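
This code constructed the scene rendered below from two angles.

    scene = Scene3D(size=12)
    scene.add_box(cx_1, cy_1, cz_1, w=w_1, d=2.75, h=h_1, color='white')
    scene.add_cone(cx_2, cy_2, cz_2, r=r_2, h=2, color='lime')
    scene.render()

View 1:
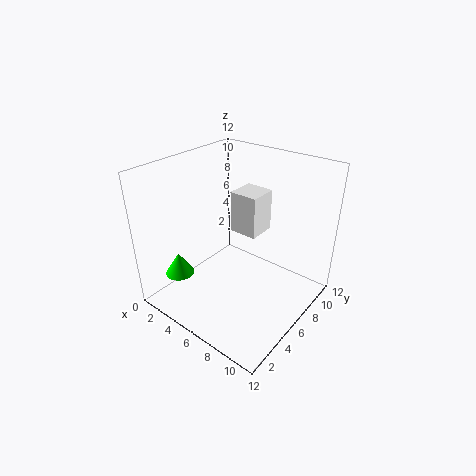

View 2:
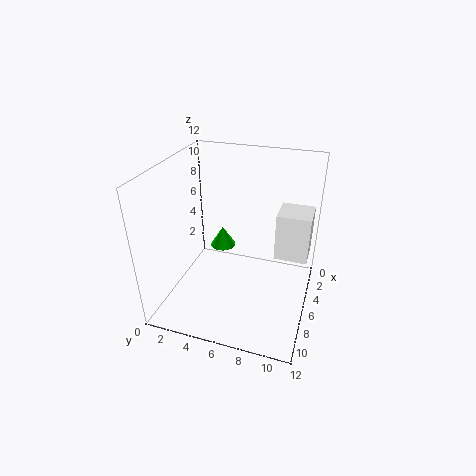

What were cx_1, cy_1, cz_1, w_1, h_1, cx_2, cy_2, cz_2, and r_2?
cx_1 = 2.75
cy_1 = 9
cz_1 = 4.25
w_1 = 2.75
h_1 = 4
cx_2 = 1.75
cy_2 = 3
cz_2 = 2.25
r_2 = 1.25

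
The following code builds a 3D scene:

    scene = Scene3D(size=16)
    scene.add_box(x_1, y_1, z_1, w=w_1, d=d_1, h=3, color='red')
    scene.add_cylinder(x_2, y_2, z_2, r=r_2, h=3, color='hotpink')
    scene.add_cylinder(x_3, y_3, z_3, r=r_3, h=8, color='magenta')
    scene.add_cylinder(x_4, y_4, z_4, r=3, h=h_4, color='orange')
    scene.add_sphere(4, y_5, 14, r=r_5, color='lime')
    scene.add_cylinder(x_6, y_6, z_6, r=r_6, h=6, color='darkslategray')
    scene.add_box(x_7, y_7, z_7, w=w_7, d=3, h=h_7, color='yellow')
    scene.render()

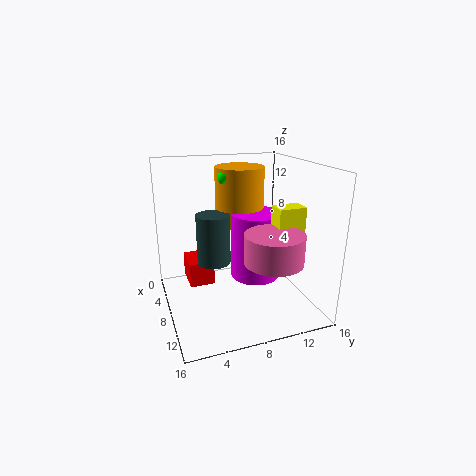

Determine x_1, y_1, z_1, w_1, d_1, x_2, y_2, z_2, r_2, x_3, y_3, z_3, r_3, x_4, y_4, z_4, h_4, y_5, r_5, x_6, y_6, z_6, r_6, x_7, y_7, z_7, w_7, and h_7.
x_1 = 1; y_1 = 3; z_1 = 1; w_1 = 4; d_1 = 3; x_2 = 13; y_2 = 10; z_2 = 7; r_2 = 3; x_3 = 6; y_3 = 11; z_3 = 2; r_3 = 3; x_4 = 3; y_4 = 10; z_4 = 8; h_4 = 7; y_5 = 8; r_5 = 1; x_6 = 5; y_6 = 6; z_6 = 4; r_6 = 2; x_7 = 10; y_7 = 11; z_7 = 7; w_7 = 2; h_7 = 5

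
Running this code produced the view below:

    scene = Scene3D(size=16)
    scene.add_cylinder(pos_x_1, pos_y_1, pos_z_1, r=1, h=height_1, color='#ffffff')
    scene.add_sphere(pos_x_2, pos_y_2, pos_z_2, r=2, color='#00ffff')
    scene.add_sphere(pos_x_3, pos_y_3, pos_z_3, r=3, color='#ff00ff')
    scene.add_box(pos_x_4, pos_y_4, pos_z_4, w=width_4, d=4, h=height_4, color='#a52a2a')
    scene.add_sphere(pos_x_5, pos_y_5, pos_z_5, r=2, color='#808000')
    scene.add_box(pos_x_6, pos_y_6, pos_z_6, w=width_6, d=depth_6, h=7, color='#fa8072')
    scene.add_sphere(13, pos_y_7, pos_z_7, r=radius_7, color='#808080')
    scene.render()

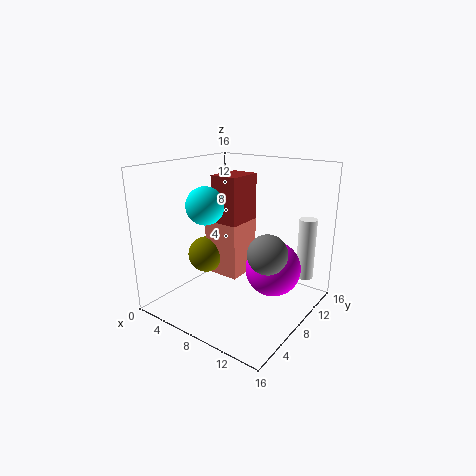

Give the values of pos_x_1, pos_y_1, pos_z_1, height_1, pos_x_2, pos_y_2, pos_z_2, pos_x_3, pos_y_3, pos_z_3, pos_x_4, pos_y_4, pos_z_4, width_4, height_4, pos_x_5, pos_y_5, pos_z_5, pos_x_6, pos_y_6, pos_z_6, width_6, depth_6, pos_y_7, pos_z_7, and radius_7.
pos_x_1 = 14, pos_y_1 = 13, pos_z_1 = 3, height_1 = 7, pos_x_2 = 6, pos_y_2 = 5, pos_z_2 = 12, pos_x_3 = 12, pos_y_3 = 9, pos_z_3 = 5, pos_x_4 = 6, pos_y_4 = 6, pos_z_4 = 10, width_4 = 3, height_4 = 5, pos_x_5 = 5, pos_y_5 = 6, pos_z_5 = 6, pos_x_6 = 5, pos_y_6 = 6, pos_z_6 = 4, width_6 = 4, depth_6 = 4, pos_y_7 = 6, pos_z_7 = 8, radius_7 = 2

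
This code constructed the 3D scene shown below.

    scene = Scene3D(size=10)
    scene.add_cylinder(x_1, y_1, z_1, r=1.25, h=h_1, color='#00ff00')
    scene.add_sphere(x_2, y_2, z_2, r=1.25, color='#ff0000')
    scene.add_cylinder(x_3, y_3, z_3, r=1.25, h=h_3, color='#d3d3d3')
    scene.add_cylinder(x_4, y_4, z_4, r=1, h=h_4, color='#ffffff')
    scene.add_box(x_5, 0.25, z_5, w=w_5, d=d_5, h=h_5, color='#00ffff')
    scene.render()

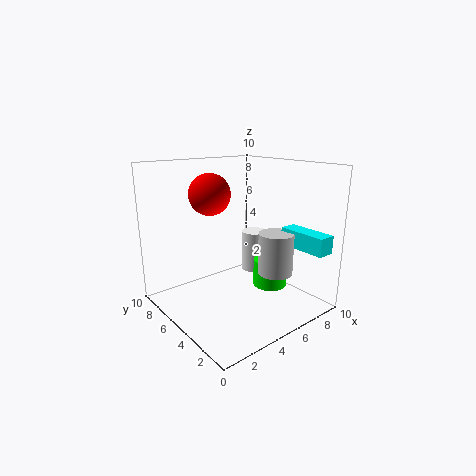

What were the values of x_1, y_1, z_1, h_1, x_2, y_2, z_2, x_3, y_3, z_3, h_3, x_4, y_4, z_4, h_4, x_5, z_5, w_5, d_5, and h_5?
x_1 = 7.5; y_1 = 4.25; z_1 = 1; h_1 = 2; x_2 = 2.25; y_2 = 4.25; z_2 = 8.5; x_3 = 7.25; y_3 = 3.5; z_3 = 2.25; h_3 = 3; x_4 = 8.5; y_4 = 7.25; z_4 = 1; h_4 = 3.25; x_5 = 8; z_5 = 4.25; w_5 = 1.25; d_5 = 3.5; h_5 = 1.25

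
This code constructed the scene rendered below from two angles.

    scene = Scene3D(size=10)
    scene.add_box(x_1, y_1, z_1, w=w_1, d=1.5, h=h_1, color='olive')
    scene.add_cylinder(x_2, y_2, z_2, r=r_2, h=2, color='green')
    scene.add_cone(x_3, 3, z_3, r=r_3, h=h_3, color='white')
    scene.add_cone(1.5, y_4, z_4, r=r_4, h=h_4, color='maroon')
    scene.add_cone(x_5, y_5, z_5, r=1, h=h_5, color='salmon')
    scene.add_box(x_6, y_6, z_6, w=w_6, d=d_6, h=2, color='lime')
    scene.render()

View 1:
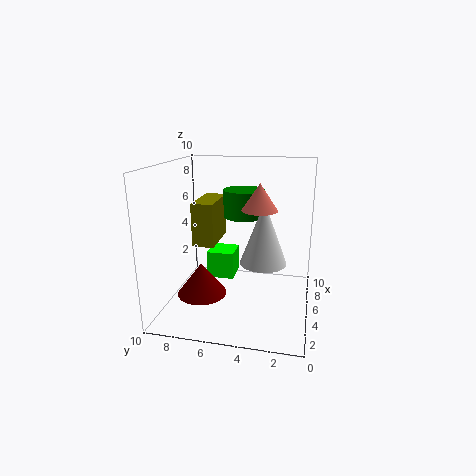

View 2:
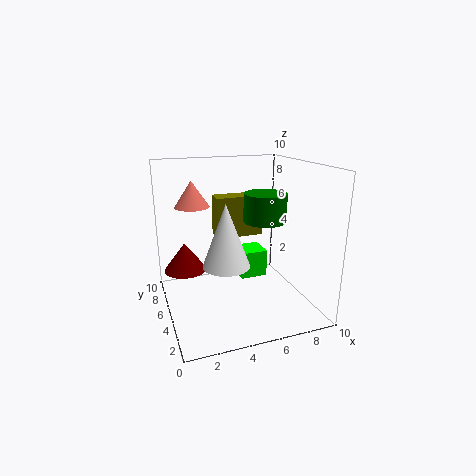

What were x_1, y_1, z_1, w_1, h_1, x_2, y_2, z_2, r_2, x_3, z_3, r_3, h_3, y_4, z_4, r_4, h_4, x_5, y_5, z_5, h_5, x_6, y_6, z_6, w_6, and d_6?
x_1 = 4, y_1 = 6.5, z_1 = 4.5, w_1 = 3.5, h_1 = 3, x_2 = 7, y_2 = 5, z_2 = 6, r_2 = 1.5, x_3 = 3.5, z_3 = 4, r_3 = 1.5, h_3 = 4, y_4 = 6.5, z_4 = 2.5, r_4 = 1.5, h_4 = 2, x_5 = 1.5, y_5 = 3, z_5 = 8, h_5 = 1.5, x_6 = 5.5, y_6 = 5.5, z_6 = 1.5, w_6 = 2, d_6 = 2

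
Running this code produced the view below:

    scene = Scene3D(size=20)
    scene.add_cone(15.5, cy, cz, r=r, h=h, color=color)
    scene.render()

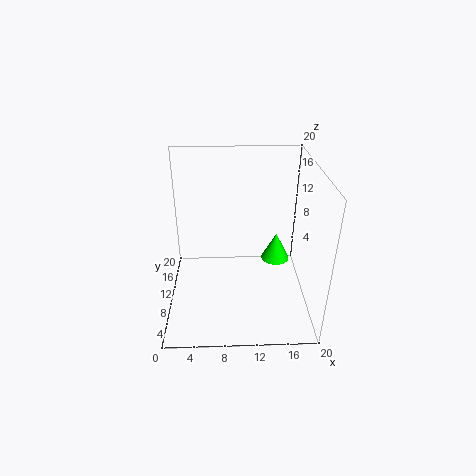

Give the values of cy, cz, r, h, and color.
cy = 11, cz = 6, r = 2, h = 4, color = 'lime'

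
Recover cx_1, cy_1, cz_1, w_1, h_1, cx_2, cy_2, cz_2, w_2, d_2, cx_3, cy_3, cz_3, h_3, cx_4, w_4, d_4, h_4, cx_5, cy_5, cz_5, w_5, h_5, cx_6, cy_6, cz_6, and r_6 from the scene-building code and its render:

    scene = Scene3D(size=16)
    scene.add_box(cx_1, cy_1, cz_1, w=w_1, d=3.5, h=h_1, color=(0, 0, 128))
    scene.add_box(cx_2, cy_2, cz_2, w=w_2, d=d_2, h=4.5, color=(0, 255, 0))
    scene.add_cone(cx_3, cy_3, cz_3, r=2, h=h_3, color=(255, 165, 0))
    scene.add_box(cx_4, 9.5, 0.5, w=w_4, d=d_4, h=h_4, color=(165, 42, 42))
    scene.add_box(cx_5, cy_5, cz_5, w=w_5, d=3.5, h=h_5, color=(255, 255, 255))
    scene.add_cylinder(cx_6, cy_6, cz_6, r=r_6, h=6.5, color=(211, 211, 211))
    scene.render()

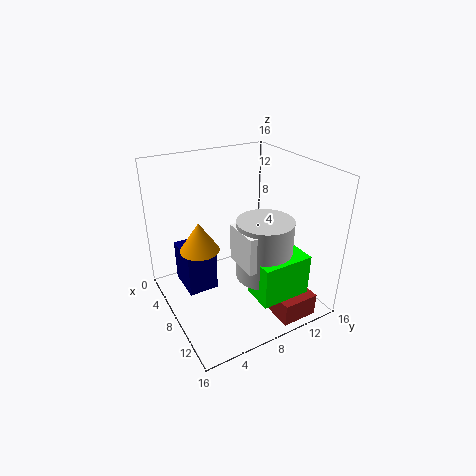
cx_1 = 2
cy_1 = 2.5
cz_1 = 1
w_1 = 4.5
h_1 = 5
cx_2 = 11
cy_2 = 7.5
cz_2 = 3
w_2 = 3.5
d_2 = 5.5
cx_3 = 9
cy_3 = 3
cz_3 = 8.5
h_3 = 3
cx_4 = 11.5
w_4 = 4
d_4 = 4
h_4 = 2.5
cx_5 = 9
cy_5 = 6.5
cz_5 = 6.5
w_5 = 4
h_5 = 4
cx_6 = 11
cy_6 = 9.5
cz_6 = 4.5
r_6 = 3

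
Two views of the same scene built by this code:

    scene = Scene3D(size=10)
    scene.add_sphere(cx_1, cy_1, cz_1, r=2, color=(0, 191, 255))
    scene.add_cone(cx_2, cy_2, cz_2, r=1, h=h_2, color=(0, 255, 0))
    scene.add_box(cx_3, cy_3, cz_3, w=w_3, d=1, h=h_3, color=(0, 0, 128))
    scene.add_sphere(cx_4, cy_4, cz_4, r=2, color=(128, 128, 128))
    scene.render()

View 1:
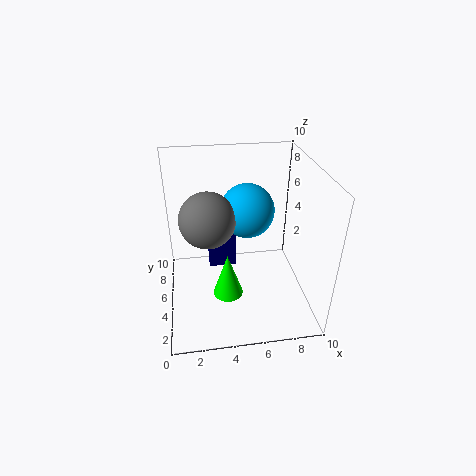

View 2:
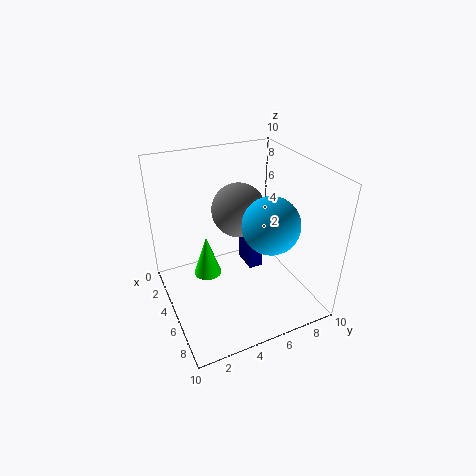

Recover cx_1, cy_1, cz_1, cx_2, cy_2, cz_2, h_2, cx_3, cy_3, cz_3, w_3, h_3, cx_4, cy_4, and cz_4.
cx_1 = 6, cy_1 = 7, cz_1 = 6, cx_2 = 4, cy_2 = 3, cz_2 = 2, h_2 = 3, cx_3 = 3, cy_3 = 6, cz_3 = 2, w_3 = 2, h_3 = 3, cx_4 = 3, cy_4 = 6, cz_4 = 6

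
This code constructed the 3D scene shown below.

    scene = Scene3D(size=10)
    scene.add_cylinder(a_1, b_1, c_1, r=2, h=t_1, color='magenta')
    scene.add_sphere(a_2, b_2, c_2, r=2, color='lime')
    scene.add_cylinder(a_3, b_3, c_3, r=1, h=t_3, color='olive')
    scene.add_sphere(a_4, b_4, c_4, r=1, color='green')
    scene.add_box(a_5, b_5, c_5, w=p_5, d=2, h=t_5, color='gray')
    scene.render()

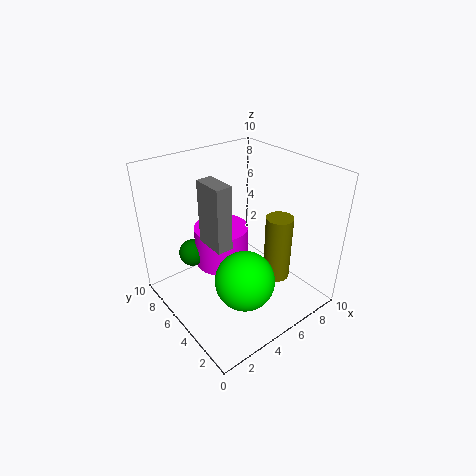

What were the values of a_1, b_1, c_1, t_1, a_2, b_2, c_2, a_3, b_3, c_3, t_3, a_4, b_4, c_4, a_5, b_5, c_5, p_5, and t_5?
a_1 = 5, b_1 = 7, c_1 = 2, t_1 = 3, a_2 = 4, b_2 = 3, c_2 = 3, a_3 = 8, b_3 = 4, c_3 = 1, t_3 = 5, a_4 = 3, b_4 = 8, c_4 = 3, a_5 = 2, b_5 = 3, c_5 = 6, p_5 = 1, t_5 = 4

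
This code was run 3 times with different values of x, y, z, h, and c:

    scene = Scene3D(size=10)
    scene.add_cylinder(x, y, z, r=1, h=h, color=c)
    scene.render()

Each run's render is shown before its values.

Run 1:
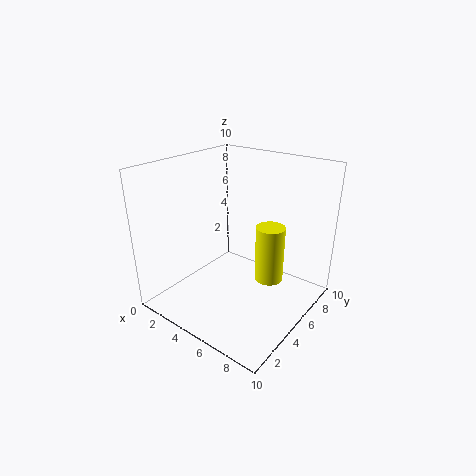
x = 7, y = 6, z = 2, h = 4, c = 'yellow'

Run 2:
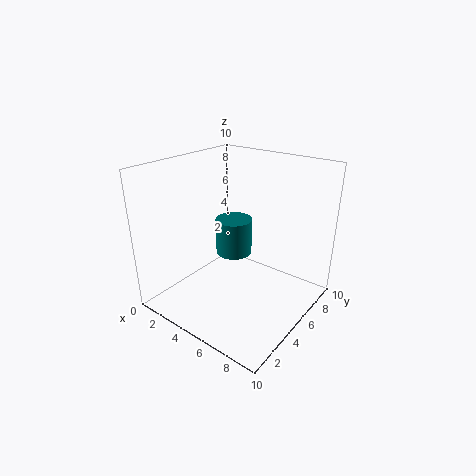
x = 7, y = 2, z = 6, h = 2, c = 'teal'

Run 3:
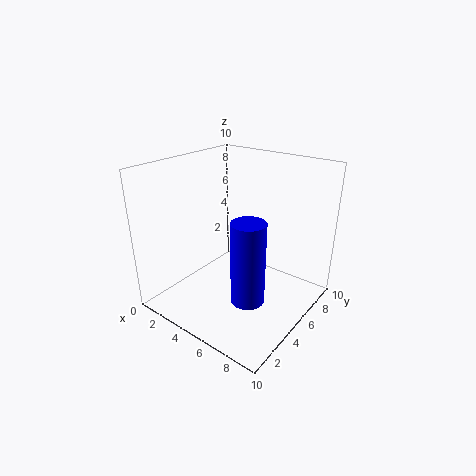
x = 8, y = 2, z = 3, h = 5, c = 'blue'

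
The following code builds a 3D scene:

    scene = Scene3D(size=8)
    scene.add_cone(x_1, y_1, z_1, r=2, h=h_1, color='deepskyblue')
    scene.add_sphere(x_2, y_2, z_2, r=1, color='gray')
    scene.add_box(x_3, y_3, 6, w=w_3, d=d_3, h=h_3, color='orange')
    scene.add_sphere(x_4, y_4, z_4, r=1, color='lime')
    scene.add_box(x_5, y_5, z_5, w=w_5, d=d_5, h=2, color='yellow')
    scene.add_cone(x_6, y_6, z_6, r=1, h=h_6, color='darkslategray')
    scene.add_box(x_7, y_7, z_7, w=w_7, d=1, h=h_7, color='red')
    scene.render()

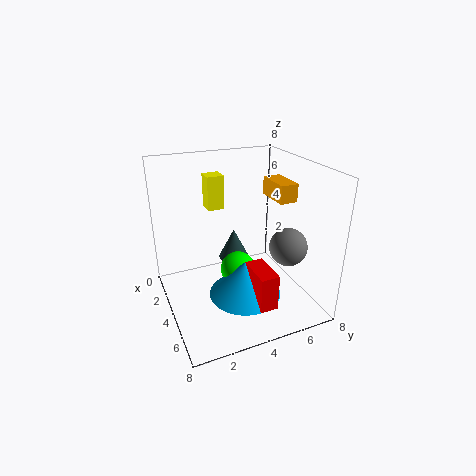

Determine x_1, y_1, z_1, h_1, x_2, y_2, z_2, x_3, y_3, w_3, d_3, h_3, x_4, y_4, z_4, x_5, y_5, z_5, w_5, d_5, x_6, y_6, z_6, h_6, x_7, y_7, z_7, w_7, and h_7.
x_1 = 5; y_1 = 4; z_1 = 1; h_1 = 2; x_2 = 6; y_2 = 6; z_2 = 4; x_3 = 3; y_3 = 6; w_3 = 2; d_3 = 1; h_3 = 1; x_4 = 4; y_4 = 4; z_4 = 2; x_5 = 1; y_5 = 3; z_5 = 5; w_5 = 1; d_5 = 1; x_6 = 1; y_6 = 5; z_6 = 1; h_6 = 2; x_7 = 5; y_7 = 4; z_7 = 1; w_7 = 2; h_7 = 2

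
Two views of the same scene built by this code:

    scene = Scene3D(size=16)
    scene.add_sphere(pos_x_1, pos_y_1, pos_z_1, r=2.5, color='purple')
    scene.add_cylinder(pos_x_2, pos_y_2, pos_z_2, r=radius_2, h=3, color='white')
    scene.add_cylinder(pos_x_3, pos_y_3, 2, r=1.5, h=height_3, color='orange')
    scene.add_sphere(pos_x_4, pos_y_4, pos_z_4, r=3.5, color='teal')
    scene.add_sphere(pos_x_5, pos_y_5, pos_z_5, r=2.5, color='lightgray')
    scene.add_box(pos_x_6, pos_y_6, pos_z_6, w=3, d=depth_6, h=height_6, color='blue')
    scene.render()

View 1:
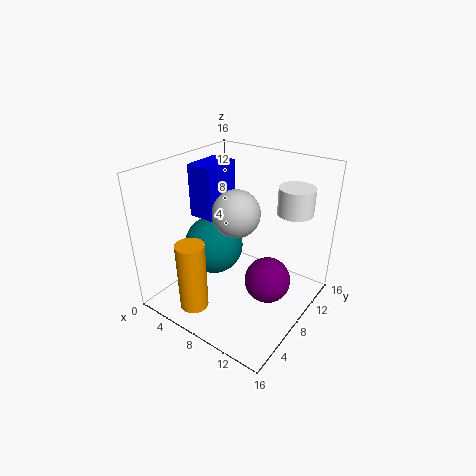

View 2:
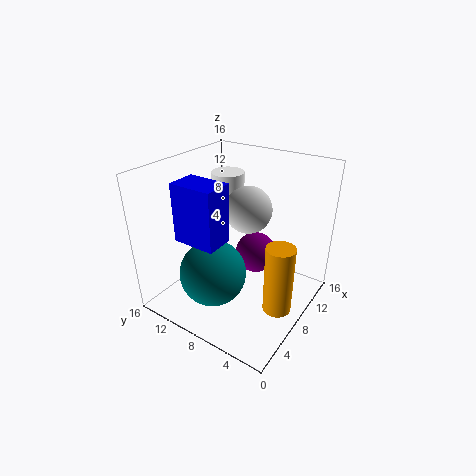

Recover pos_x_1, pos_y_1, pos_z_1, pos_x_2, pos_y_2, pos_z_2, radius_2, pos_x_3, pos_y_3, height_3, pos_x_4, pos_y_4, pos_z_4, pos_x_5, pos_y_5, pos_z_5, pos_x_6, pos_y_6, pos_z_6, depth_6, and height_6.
pos_x_1 = 12; pos_y_1 = 8; pos_z_1 = 4; pos_x_2 = 12.5; pos_y_2 = 12.5; pos_z_2 = 10.5; radius_2 = 2; pos_x_3 = 6.5; pos_y_3 = 2; height_3 = 7.5; pos_x_4 = 4; pos_y_4 = 8.5; pos_z_4 = 5.5; pos_x_5 = 8.5; pos_y_5 = 7; pos_z_5 = 11.5; pos_x_6 = 2; pos_y_6 = 7; pos_z_6 = 9.5; depth_6 = 4.5; height_6 = 6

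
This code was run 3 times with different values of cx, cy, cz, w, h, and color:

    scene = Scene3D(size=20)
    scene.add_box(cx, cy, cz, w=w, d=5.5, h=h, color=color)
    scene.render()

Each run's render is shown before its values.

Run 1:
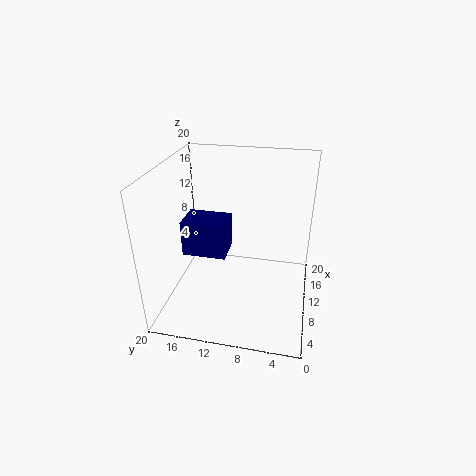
cx = 4.5, cy = 10.5, cz = 10, w = 4, h = 4.5, color = 'navy'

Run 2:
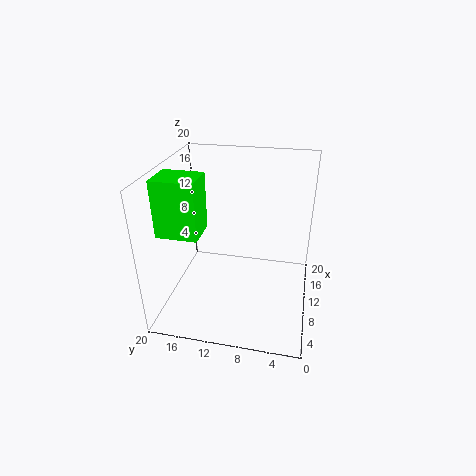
cx = 4.5, cy = 14, cz = 12, w = 4.5, h = 7.5, color = 'lime'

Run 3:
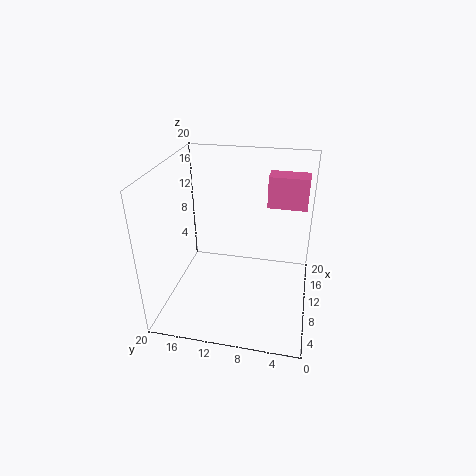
cx = 13, cy = 1, cz = 13.5, w = 3, h = 4.5, color = 'hotpink'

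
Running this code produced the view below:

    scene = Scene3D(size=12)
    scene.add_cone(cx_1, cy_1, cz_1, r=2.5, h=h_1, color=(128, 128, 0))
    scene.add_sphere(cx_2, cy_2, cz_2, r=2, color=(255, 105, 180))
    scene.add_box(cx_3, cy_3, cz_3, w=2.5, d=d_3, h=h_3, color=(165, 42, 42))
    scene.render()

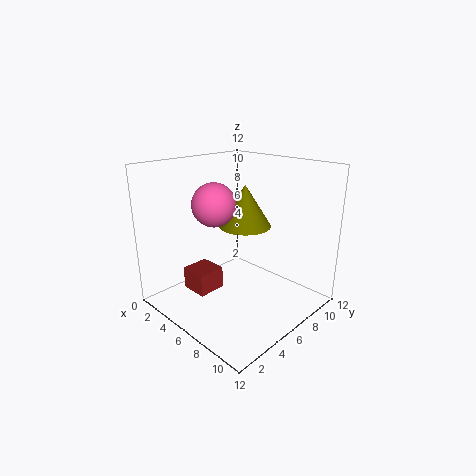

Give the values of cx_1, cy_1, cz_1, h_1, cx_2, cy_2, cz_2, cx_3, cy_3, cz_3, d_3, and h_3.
cx_1 = 3.5; cy_1 = 9.5; cz_1 = 5.5; h_1 = 4; cx_2 = 2.5; cy_2 = 6.5; cz_2 = 8; cx_3 = 1.5; cy_3 = 3.5; cz_3 = 0.5; d_3 = 2.5; h_3 = 2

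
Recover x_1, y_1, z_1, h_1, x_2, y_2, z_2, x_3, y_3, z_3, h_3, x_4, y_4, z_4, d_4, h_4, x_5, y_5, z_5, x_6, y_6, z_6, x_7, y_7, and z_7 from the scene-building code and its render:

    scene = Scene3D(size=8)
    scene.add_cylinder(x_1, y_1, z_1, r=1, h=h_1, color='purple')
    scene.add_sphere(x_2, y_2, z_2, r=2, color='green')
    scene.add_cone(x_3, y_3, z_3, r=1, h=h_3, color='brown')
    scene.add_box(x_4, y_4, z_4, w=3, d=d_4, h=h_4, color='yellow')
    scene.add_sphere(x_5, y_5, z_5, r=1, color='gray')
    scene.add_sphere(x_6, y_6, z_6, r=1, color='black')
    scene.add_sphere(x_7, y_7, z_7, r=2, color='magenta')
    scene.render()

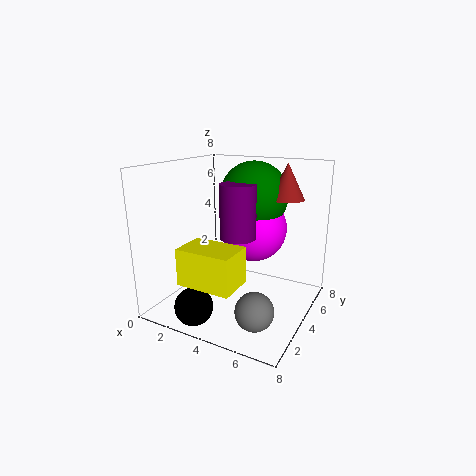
x_1 = 4
y_1 = 4
z_1 = 4
h_1 = 3
x_2 = 4
y_2 = 6
z_2 = 6
x_3 = 6
y_3 = 6
z_3 = 6
h_3 = 2
x_4 = 2
y_4 = 1
z_4 = 2
d_4 = 2
h_4 = 2
x_5 = 6
y_5 = 2
z_5 = 1
x_6 = 3
y_6 = 1
z_6 = 1
x_7 = 4
y_7 = 6
z_7 = 4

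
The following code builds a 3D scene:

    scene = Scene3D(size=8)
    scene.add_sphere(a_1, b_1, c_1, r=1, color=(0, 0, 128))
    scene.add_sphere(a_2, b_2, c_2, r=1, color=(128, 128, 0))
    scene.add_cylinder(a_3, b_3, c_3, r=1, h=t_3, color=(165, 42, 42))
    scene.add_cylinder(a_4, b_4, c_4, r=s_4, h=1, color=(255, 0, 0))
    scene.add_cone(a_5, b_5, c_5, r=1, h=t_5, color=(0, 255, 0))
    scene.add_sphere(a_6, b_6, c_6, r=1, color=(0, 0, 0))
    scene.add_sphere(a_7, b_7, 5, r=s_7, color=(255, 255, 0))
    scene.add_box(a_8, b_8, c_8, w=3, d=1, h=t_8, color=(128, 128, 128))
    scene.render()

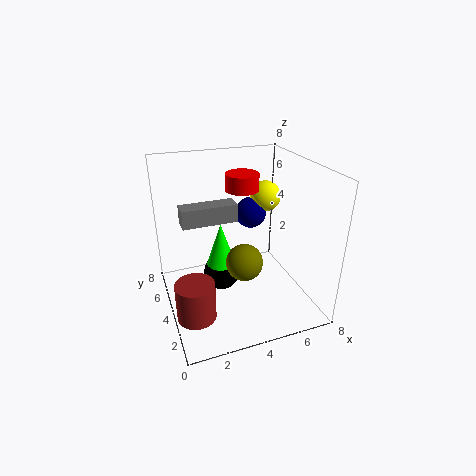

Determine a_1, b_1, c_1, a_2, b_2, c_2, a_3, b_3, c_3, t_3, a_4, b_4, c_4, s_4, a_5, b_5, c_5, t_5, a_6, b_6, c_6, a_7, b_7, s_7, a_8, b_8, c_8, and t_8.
a_1 = 6; b_1 = 7; c_1 = 4; a_2 = 4; b_2 = 3; c_2 = 3; a_3 = 1; b_3 = 2; c_3 = 1; t_3 = 2; a_4 = 5; b_4 = 6; c_4 = 6; s_4 = 1; a_5 = 3; b_5 = 4; c_5 = 2; t_5 = 3; a_6 = 3; b_6 = 4; c_6 = 2; a_7 = 7; b_7 = 7; s_7 = 1; a_8 = 1; b_8 = 4; c_8 = 5; t_8 = 1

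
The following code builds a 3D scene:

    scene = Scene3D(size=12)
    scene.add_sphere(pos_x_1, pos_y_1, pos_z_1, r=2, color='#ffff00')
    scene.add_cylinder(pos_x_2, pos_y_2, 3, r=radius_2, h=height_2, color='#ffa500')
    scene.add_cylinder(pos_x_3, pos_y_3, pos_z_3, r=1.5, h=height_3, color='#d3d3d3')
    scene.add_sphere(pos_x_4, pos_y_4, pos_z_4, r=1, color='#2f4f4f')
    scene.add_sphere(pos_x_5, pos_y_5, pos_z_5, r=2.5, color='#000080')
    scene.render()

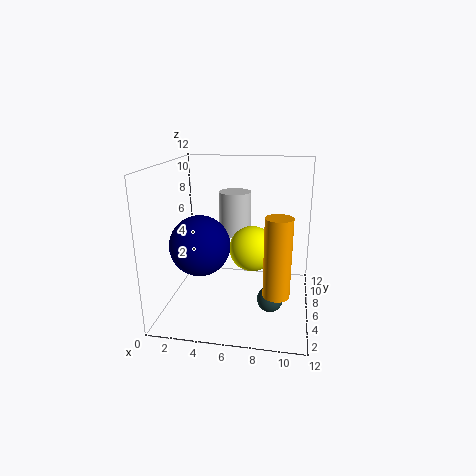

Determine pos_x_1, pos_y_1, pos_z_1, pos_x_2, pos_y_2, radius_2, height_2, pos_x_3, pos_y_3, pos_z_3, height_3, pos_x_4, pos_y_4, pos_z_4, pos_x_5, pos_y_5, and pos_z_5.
pos_x_1 = 7, pos_y_1 = 7.5, pos_z_1 = 4.5, pos_x_2 = 9.5, pos_y_2 = 2.5, radius_2 = 1, height_2 = 6, pos_x_3 = 5, pos_y_3 = 10, pos_z_3 = 5, height_3 = 4, pos_x_4 = 9, pos_y_4 = 3.5, pos_z_4 = 2, pos_x_5 = 3, pos_y_5 = 5, pos_z_5 = 5.5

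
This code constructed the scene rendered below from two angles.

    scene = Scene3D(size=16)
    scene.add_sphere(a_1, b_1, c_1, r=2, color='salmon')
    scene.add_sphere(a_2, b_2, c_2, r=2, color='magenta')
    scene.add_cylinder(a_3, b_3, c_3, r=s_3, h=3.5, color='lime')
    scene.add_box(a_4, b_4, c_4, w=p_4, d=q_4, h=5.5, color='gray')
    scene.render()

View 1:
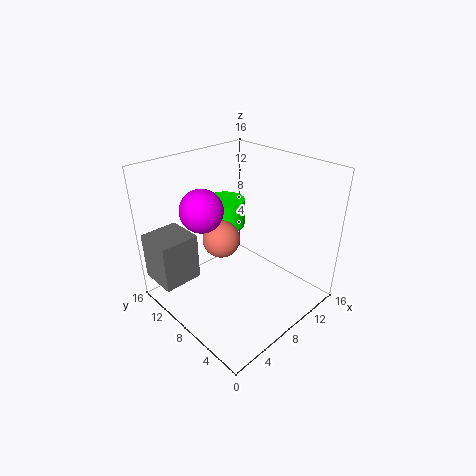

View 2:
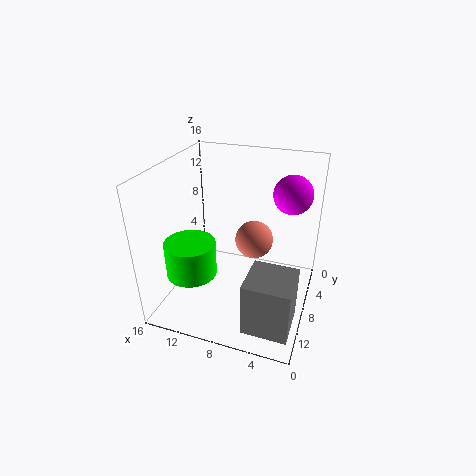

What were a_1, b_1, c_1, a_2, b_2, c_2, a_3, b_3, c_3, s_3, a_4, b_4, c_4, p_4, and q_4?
a_1 = 6, b_1 = 8.5, c_1 = 8.5, a_2 = 2.5, b_2 = 7, c_2 = 13.5, a_3 = 11, b_3 = 13.5, c_3 = 6.5, s_3 = 2.5, a_4 = 0.5, b_4 = 11.5, c_4 = 2.5, p_4 = 4.5, q_4 = 4.5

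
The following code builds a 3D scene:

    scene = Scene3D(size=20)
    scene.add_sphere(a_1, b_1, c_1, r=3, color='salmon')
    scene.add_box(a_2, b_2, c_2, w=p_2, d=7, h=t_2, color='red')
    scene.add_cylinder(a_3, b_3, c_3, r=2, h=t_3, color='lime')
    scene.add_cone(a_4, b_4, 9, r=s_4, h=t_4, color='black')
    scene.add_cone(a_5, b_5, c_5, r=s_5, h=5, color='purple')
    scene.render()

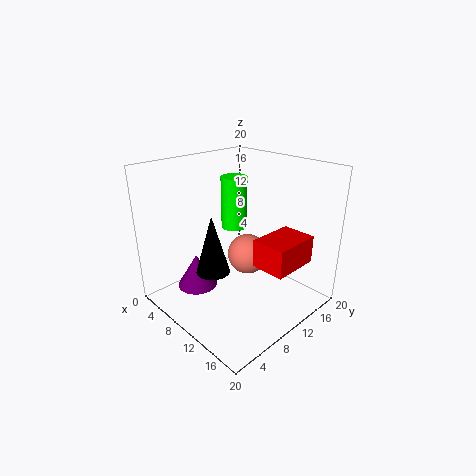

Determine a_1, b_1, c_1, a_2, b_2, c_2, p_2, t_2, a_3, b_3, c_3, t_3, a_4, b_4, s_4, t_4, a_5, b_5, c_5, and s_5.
a_1 = 9; b_1 = 13; c_1 = 6; a_2 = 12; b_2 = 11; c_2 = 6; p_2 = 5; t_2 = 4; a_3 = 5; b_3 = 14; c_3 = 9; t_3 = 8; a_4 = 13; b_4 = 3; s_4 = 2; t_4 = 7; a_5 = 4; b_5 = 7; c_5 = 1; s_5 = 3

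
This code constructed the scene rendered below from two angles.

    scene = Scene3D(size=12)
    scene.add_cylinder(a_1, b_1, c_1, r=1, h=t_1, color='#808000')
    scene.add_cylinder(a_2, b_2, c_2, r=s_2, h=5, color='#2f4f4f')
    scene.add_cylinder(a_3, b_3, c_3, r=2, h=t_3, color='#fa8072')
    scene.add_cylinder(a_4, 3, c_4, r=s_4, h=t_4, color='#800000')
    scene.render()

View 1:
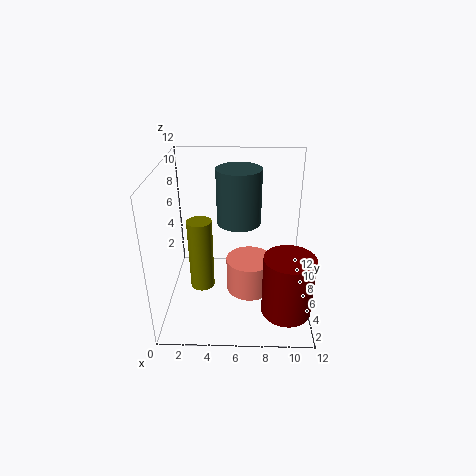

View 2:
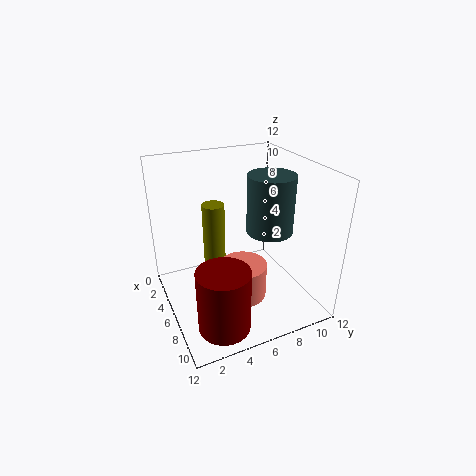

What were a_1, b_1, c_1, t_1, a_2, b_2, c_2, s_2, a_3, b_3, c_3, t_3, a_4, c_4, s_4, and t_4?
a_1 = 3
b_1 = 5
c_1 = 2
t_1 = 6
a_2 = 6
b_2 = 9
c_2 = 6
s_2 = 2
a_3 = 7
b_3 = 6
c_3 = 1
t_3 = 3
a_4 = 10
c_4 = 1
s_4 = 2
t_4 = 5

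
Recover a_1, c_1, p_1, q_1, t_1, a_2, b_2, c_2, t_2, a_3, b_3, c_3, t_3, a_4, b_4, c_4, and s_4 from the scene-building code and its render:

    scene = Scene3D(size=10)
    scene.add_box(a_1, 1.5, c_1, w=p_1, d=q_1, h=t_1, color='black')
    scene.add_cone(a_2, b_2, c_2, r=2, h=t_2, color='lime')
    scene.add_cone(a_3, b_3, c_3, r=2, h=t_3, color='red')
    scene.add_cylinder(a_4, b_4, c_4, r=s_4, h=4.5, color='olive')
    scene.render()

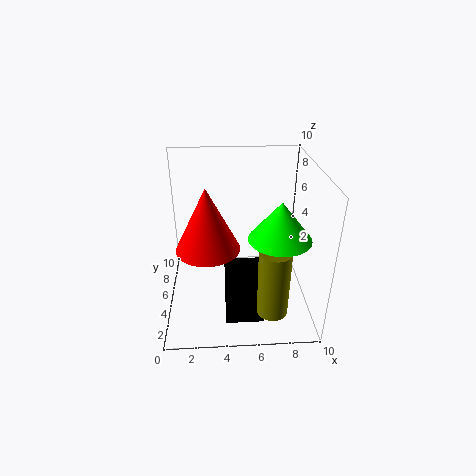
a_1 = 4; c_1 = 0.5; p_1 = 2.5; q_1 = 2.5; t_1 = 3.5; a_2 = 7.5; b_2 = 3; c_2 = 6; t_2 = 2.5; a_3 = 3; b_3 = 3; c_3 = 5.5; t_3 = 4; a_4 = 7; b_4 = 1.5; c_4 = 1.5; s_4 = 1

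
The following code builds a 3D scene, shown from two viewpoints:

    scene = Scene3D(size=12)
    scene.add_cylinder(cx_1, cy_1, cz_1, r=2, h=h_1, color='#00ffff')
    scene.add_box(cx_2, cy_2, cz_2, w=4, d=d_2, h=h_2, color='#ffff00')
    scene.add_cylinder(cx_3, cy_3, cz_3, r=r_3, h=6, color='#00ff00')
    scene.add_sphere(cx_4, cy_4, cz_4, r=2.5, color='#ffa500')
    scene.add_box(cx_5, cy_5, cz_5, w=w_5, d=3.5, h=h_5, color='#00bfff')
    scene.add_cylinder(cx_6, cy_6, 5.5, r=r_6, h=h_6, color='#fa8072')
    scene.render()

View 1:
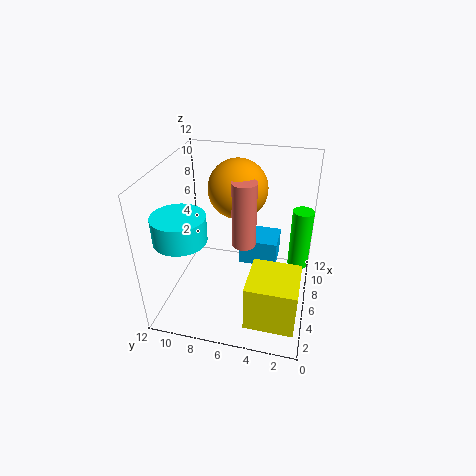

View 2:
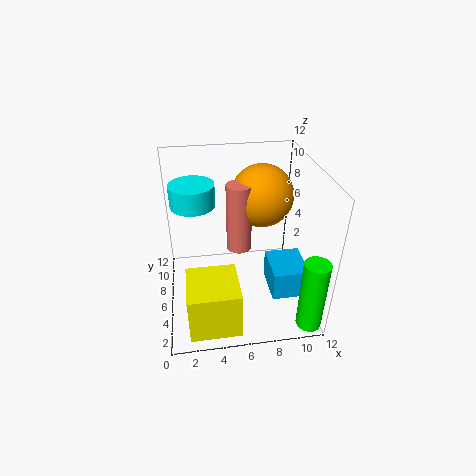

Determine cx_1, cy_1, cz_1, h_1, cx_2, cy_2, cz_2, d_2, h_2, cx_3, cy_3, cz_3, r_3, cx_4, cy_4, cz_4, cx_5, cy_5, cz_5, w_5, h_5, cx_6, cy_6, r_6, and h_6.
cx_1 = 2.5, cy_1 = 9.5, cz_1 = 7.5, h_1 = 2, cx_2 = 1.5, cy_2 = 0.5, cz_2 = 0.5, d_2 = 4, h_2 = 4, cx_3 = 11, cy_3 = 1, cz_3 = 0.5, r_3 = 1, cx_4 = 8, cy_4 = 6.5, cz_4 = 9.5, cx_5 = 8.5, cy_5 = 3, cz_5 = 1.5, w_5 = 3, h_5 = 2.5, cx_6 = 6, cy_6 = 5.5, r_6 = 1, h_6 = 5.5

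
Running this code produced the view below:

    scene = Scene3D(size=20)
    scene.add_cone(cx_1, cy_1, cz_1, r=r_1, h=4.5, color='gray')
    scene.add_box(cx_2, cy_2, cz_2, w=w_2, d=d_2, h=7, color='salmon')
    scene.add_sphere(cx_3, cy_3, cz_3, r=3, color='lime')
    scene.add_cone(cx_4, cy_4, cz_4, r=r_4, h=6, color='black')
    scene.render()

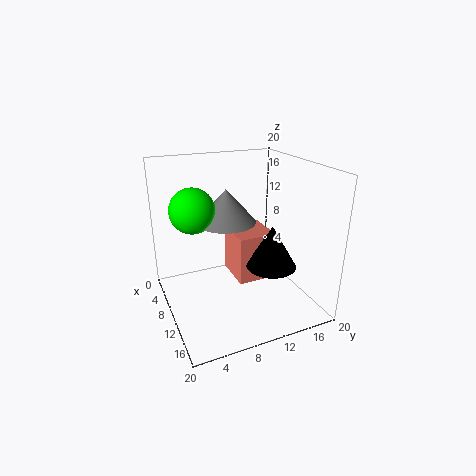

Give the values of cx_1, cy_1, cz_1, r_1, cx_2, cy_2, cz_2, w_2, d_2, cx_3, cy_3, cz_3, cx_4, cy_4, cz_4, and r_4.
cx_1 = 9.5, cy_1 = 8.5, cz_1 = 12.5, r_1 = 4, cx_2 = 5, cy_2 = 10, cz_2 = 3, w_2 = 6, d_2 = 5.5, cx_3 = 9, cy_3 = 4, cz_3 = 14.5, cx_4 = 12.5, cy_4 = 14, cz_4 = 6, r_4 = 3.5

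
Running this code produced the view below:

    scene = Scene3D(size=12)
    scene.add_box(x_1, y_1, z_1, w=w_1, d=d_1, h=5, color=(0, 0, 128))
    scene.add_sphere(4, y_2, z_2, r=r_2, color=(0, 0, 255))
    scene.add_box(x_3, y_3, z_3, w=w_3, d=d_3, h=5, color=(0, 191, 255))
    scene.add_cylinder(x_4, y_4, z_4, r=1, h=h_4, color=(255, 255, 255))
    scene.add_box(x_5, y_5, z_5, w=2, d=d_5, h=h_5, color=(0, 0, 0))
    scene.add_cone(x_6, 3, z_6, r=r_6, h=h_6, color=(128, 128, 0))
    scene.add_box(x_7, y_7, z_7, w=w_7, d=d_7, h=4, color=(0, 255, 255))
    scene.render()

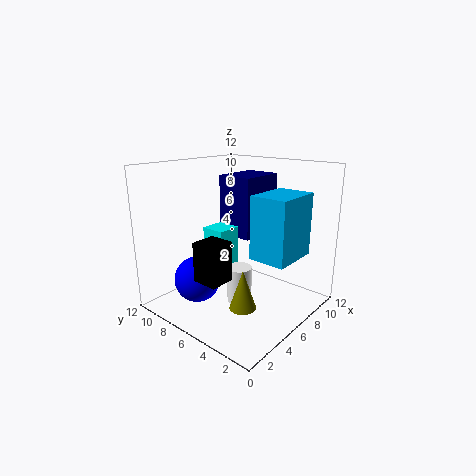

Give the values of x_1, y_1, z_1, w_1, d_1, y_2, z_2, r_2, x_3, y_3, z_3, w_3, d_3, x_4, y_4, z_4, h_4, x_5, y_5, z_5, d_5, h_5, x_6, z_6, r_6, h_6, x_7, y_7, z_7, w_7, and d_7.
x_1 = 6, y_1 = 5, z_1 = 6, w_1 = 4, d_1 = 3, y_2 = 9, z_2 = 2, r_2 = 2, x_3 = 5, y_3 = 1, z_3 = 5, w_3 = 4, d_3 = 3, x_4 = 5, y_4 = 5, z_4 = 1, h_4 = 3, x_5 = 1, y_5 = 4, z_5 = 4, d_5 = 2, h_5 = 3, x_6 = 3, z_6 = 2, r_6 = 1, h_6 = 3, x_7 = 4, y_7 = 6, z_7 = 3, w_7 = 2, d_7 = 2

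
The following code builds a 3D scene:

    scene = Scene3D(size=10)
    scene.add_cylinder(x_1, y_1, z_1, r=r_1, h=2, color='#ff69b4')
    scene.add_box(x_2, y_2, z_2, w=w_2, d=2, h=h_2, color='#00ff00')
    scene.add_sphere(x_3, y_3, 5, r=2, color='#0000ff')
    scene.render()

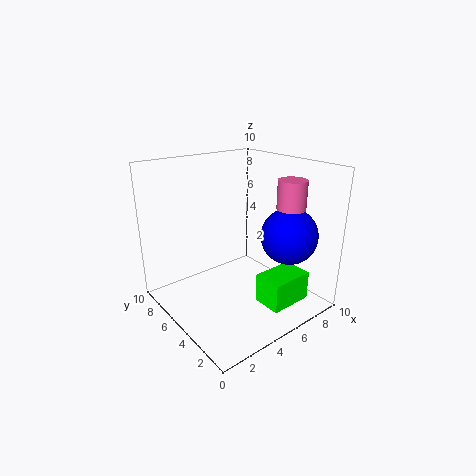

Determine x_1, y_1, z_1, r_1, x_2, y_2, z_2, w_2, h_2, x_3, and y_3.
x_1 = 8, y_1 = 3, z_1 = 7, r_1 = 1, x_2 = 5, y_2 = 1, z_2 = 1, w_2 = 3, h_2 = 2, x_3 = 8, y_3 = 3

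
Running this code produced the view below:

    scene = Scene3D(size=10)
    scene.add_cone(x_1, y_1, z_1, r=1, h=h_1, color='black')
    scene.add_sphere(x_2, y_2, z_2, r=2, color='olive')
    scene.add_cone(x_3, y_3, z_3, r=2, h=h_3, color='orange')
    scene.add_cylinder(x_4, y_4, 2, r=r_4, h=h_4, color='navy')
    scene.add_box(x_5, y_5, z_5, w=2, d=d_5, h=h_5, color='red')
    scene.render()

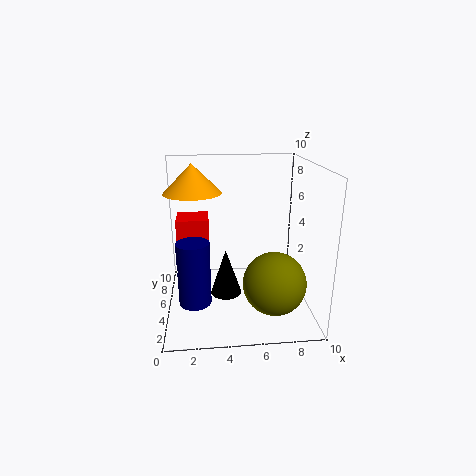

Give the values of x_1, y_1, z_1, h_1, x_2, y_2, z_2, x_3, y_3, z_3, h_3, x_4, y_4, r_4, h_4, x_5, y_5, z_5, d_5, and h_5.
x_1 = 4
y_1 = 3
z_1 = 2
h_1 = 3
x_2 = 7
y_2 = 2
z_2 = 3
x_3 = 2
y_3 = 6
z_3 = 8
h_3 = 2
x_4 = 2
y_4 = 2
r_4 = 1
h_4 = 4
x_5 = 1
y_5 = 3
z_5 = 3
d_5 = 2
h_5 = 4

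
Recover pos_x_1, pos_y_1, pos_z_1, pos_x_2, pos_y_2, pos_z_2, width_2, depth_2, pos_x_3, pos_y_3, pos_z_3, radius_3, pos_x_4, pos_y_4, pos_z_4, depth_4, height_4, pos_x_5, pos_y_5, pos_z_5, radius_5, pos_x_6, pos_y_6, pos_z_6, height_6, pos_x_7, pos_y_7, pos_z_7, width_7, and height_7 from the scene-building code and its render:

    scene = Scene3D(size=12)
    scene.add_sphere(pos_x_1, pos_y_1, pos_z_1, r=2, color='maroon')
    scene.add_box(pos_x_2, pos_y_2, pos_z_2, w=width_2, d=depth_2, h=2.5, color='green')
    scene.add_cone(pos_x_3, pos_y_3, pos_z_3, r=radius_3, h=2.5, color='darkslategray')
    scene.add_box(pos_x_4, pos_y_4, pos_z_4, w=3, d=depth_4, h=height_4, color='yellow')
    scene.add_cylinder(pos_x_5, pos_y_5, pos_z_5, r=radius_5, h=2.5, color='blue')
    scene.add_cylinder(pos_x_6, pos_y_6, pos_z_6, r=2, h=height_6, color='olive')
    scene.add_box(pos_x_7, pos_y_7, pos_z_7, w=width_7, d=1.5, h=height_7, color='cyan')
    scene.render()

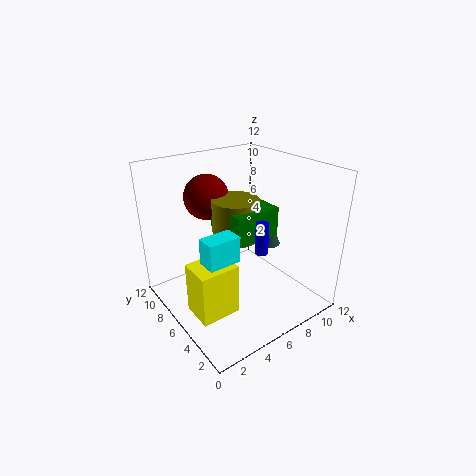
pos_x_1 = 5.5
pos_y_1 = 10
pos_z_1 = 8.5
pos_x_2 = 5
pos_y_2 = 4.5
pos_z_2 = 6
width_2 = 4
depth_2 = 4
pos_x_3 = 10
pos_y_3 = 6.5
pos_z_3 = 4
radius_3 = 1
pos_x_4 = 0.5
pos_y_4 = 2.5
pos_z_4 = 2
depth_4 = 2.5
height_4 = 4
pos_x_5 = 6
pos_y_5 = 3
pos_z_5 = 6
radius_5 = 0.5
pos_x_6 = 6.5
pos_y_6 = 7
pos_z_6 = 5.5
height_6 = 3.5
pos_x_7 = 1.5
pos_y_7 = 3
pos_z_7 = 6
width_7 = 2.5
height_7 = 2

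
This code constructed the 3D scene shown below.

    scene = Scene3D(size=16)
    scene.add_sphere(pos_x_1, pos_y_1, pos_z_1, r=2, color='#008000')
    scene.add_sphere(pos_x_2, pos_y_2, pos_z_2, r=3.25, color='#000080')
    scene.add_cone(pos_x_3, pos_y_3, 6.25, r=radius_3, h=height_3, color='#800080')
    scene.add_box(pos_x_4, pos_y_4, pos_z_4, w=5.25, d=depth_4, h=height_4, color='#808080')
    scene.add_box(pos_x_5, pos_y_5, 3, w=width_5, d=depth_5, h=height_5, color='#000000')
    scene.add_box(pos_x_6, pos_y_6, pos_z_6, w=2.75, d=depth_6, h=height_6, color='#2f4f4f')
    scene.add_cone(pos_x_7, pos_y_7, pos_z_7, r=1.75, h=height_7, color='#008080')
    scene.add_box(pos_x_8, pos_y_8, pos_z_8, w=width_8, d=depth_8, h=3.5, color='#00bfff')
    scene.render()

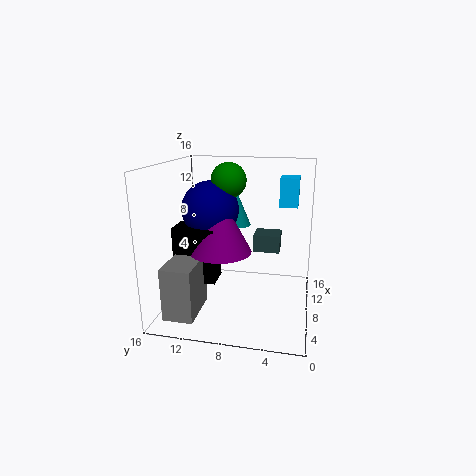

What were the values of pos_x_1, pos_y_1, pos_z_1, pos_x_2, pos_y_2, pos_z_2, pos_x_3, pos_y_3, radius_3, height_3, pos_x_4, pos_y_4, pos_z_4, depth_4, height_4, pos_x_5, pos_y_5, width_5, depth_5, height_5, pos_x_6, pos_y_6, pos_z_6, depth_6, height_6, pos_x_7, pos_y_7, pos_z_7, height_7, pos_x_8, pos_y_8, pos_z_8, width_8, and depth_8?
pos_x_1 = 10, pos_y_1 = 9.5, pos_z_1 = 14, pos_x_2 = 9.25, pos_y_2 = 11.5, pos_z_2 = 10.75, pos_x_3 = 8, pos_y_3 = 10, radius_3 = 3.5, height_3 = 6.5, pos_x_4 = 1.75, pos_y_4 = 11.5, pos_z_4 = 0.5, depth_4 = 3.25, height_4 = 5.75, pos_x_5 = 6, pos_y_5 = 10.25, width_5 = 3, depth_5 = 4.75, height_5 = 6.25, pos_x_6 = 9.25, pos_y_6 = 3.5, pos_z_6 = 6, depth_6 = 3, height_6 = 2, pos_x_7 = 13, pos_y_7 = 9.25, pos_z_7 = 8, height_7 = 4.25, pos_x_8 = 12.75, pos_y_8 = 1.75, pos_z_8 = 10.5, width_8 = 2.75, depth_8 = 2.25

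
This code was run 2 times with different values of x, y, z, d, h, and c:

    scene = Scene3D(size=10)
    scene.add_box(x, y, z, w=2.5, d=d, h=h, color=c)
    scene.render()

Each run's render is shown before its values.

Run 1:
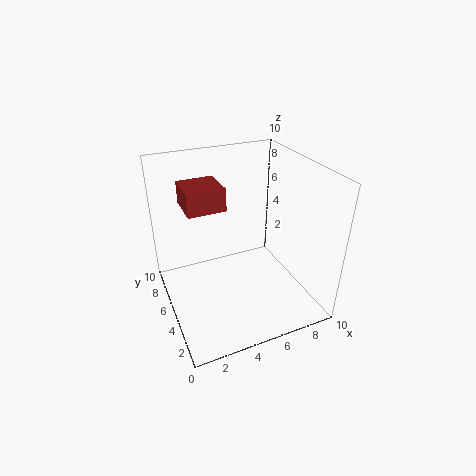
x = 1.5; y = 4.5; z = 7.5; d = 2.5; h = 1.5; c = 'brown'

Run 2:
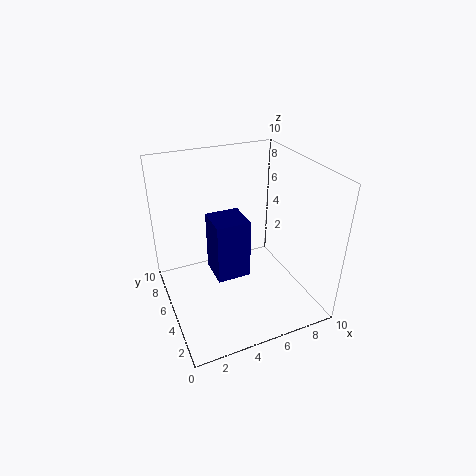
x = 3.5; y = 5; z = 1.5; d = 2.5; h = 4.5; c = 'navy'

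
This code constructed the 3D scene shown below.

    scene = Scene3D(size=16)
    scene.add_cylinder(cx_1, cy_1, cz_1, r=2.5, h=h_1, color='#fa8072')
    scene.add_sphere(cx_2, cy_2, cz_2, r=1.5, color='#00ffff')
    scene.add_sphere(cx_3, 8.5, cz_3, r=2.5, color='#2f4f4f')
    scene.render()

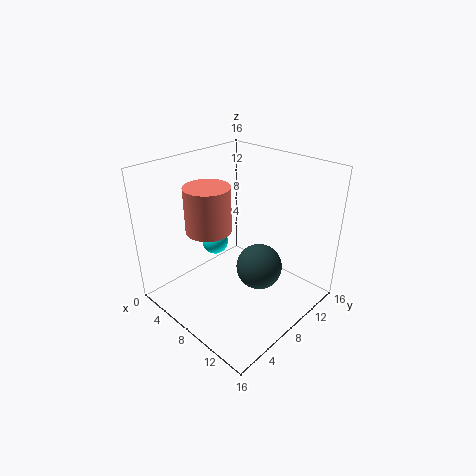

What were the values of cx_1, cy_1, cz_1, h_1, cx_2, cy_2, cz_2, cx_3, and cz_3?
cx_1 = 5.75, cy_1 = 5.75, cz_1 = 9, h_1 = 5, cx_2 = 4.75, cy_2 = 7.5, cz_2 = 6.5, cx_3 = 10.75, cz_3 = 5.25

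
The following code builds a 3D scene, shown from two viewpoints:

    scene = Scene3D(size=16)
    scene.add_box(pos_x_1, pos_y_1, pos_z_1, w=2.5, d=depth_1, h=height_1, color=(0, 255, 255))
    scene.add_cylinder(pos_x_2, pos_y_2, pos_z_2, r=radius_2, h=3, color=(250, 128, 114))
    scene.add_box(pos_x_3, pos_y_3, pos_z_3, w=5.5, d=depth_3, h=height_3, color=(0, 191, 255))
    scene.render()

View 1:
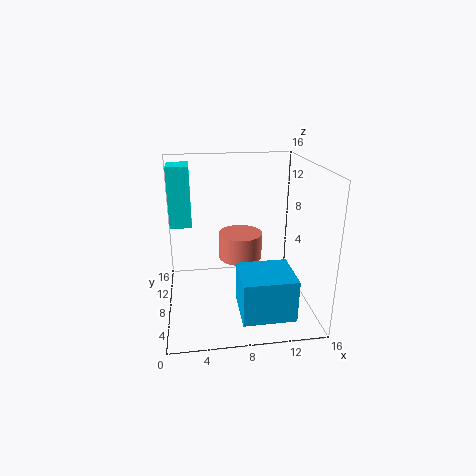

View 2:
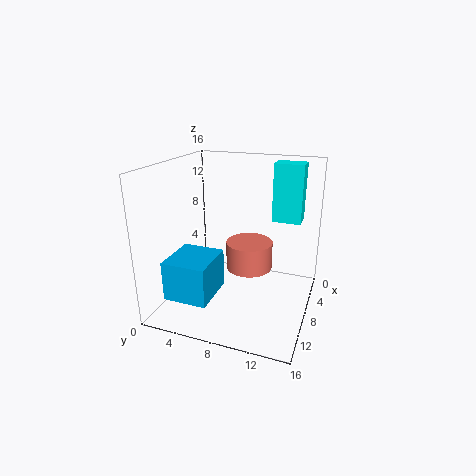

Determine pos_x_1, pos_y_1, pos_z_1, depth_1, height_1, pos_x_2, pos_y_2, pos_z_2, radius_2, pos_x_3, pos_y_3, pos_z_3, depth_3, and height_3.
pos_x_1 = 0.5; pos_y_1 = 10.5; pos_z_1 = 8.5; depth_1 = 3.5; height_1 = 7; pos_x_2 = 8.5; pos_y_2 = 9.5; pos_z_2 = 5; radius_2 = 2.5; pos_x_3 = 7.5; pos_y_3 = 1; pos_z_3 = 1.5; depth_3 = 5; height_3 = 4.5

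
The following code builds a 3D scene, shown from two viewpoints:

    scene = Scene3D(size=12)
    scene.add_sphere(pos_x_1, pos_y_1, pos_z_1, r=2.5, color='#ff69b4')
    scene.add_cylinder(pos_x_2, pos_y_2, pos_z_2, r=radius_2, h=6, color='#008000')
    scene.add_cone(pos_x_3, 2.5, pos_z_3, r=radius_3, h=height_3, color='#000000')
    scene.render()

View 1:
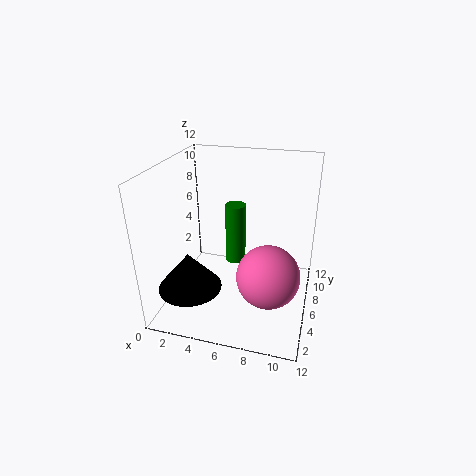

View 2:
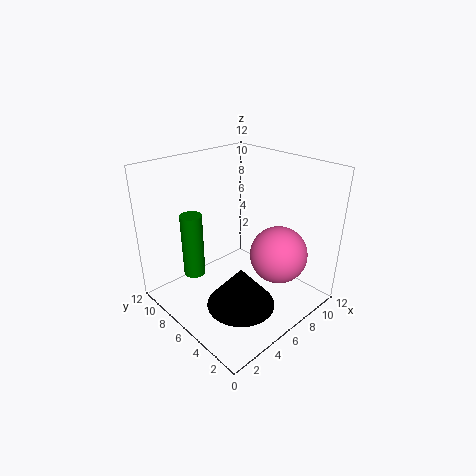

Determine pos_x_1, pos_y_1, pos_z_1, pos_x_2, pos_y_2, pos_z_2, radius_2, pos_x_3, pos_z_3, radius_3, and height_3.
pos_x_1 = 9; pos_y_1 = 4; pos_z_1 = 4; pos_x_2 = 4.5; pos_y_2 = 10.5; pos_z_2 = 1; radius_2 = 1; pos_x_3 = 3; pos_z_3 = 3; radius_3 = 2.5; height_3 = 3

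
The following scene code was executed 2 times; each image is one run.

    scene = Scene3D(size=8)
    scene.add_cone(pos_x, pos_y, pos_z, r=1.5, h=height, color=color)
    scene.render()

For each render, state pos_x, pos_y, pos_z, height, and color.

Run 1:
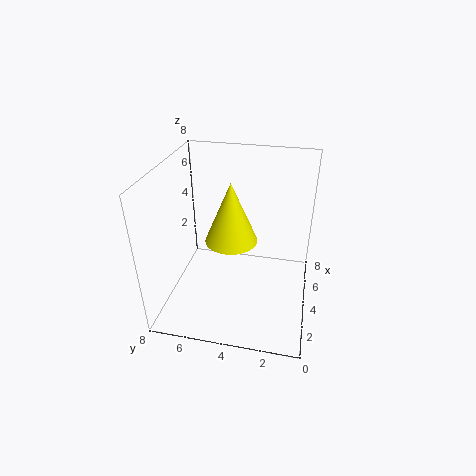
pos_x = 4.5, pos_y = 4.5, pos_z = 3.5, height = 3.5, color = 'yellow'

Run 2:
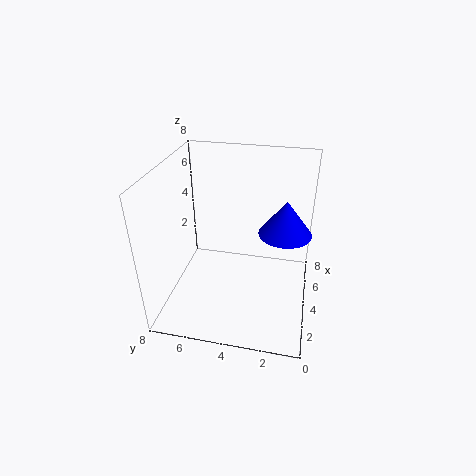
pos_x = 5, pos_y = 1.5, pos_z = 4, height = 2, color = 'blue'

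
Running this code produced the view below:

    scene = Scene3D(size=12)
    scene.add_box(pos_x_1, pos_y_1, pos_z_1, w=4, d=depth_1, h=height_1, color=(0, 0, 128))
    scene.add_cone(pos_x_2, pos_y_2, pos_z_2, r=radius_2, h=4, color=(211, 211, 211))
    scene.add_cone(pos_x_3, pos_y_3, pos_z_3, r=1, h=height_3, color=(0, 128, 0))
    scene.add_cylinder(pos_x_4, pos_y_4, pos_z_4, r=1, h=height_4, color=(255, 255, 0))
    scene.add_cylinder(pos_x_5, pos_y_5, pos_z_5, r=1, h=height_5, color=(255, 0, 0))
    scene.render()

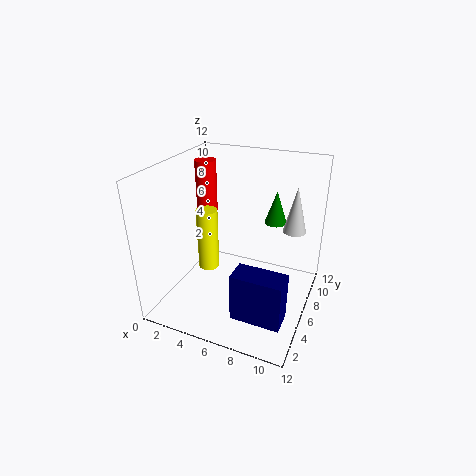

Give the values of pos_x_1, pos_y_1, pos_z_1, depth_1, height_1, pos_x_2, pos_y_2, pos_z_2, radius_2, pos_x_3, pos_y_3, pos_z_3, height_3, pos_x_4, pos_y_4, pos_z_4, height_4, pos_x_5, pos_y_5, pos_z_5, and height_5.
pos_x_1 = 7
pos_y_1 = 2
pos_z_1 = 1
depth_1 = 2
height_1 = 4
pos_x_2 = 10
pos_y_2 = 9
pos_z_2 = 6
radius_2 = 1
pos_x_3 = 8
pos_y_3 = 10
pos_z_3 = 6
height_3 = 3
pos_x_4 = 2
pos_y_4 = 8
pos_z_4 = 1
height_4 = 6
pos_x_5 = 1
pos_y_5 = 10
pos_z_5 = 6
height_5 = 5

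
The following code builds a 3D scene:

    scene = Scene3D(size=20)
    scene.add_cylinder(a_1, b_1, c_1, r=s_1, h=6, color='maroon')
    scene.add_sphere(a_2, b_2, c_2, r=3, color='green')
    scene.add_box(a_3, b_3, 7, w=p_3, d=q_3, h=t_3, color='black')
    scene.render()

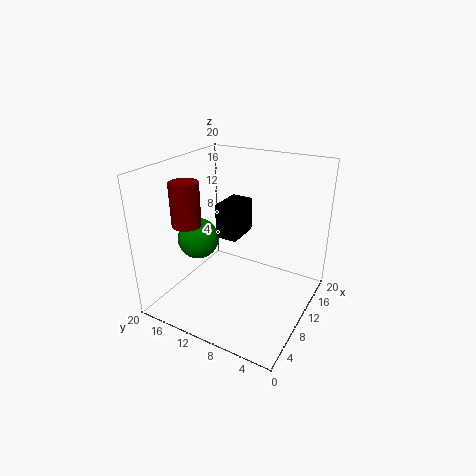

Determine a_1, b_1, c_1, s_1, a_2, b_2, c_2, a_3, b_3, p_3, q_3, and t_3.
a_1 = 6.5; b_1 = 16; c_1 = 12; s_1 = 2; a_2 = 9.5; b_2 = 16.5; c_2 = 8.5; a_3 = 13.5; b_3 = 12.5; p_3 = 5.5; q_3 = 3.5; t_3 = 5.5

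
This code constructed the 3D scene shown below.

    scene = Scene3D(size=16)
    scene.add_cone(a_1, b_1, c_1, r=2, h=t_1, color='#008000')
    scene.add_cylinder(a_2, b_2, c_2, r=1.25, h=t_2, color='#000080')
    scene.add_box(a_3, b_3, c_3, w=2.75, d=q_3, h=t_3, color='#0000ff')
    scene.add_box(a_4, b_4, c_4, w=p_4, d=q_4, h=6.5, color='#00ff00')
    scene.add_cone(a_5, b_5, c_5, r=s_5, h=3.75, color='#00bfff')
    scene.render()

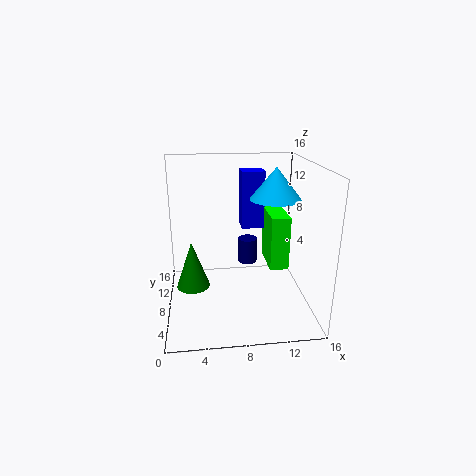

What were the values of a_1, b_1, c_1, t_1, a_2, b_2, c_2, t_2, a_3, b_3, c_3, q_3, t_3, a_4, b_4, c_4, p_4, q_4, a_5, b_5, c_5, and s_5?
a_1 = 2.75, b_1 = 10.25, c_1 = 1, t_1 = 5.75, a_2 = 10, b_2 = 13.75, c_2 = 2.25, t_2 = 3.25, a_3 = 9, b_3 = 12, c_3 = 7.5, q_3 = 2.5, t_3 = 7, a_4 = 12, b_4 = 8.75, c_4 = 3.25, p_4 = 2.25, q_4 = 5.25, a_5 = 12.75, b_5 = 10.75, c_5 = 11.5, s_5 = 3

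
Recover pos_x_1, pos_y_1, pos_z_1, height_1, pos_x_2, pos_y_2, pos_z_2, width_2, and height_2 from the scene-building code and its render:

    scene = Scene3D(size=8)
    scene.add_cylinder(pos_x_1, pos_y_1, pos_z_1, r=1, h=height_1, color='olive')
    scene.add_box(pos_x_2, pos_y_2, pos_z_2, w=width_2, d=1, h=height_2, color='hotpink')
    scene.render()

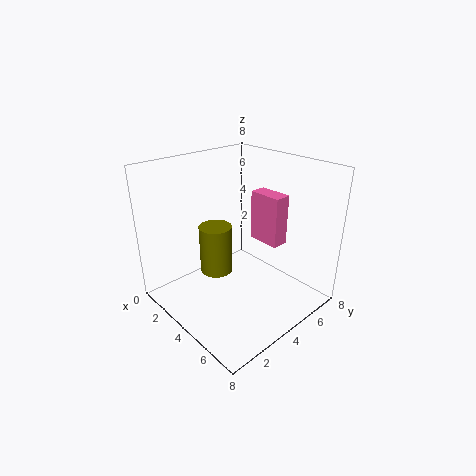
pos_x_1 = 2, pos_y_1 = 4, pos_z_1 = 1, height_1 = 3, pos_x_2 = 3, pos_y_2 = 6, pos_z_2 = 3, width_2 = 2, height_2 = 3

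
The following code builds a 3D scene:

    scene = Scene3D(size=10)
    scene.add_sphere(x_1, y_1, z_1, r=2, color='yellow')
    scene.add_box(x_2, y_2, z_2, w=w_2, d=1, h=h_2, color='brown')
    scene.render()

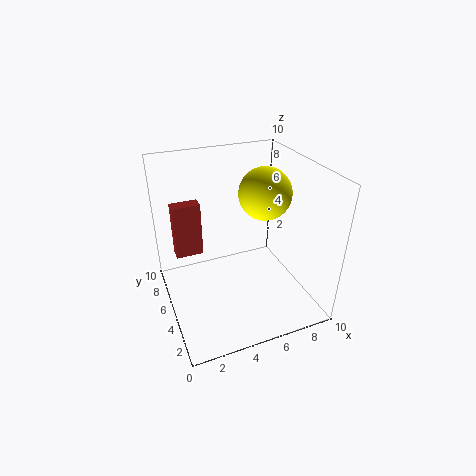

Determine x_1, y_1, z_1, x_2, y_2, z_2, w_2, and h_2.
x_1 = 8; y_1 = 7; z_1 = 7; x_2 = 1; y_2 = 7; z_2 = 3; w_2 = 2; h_2 = 4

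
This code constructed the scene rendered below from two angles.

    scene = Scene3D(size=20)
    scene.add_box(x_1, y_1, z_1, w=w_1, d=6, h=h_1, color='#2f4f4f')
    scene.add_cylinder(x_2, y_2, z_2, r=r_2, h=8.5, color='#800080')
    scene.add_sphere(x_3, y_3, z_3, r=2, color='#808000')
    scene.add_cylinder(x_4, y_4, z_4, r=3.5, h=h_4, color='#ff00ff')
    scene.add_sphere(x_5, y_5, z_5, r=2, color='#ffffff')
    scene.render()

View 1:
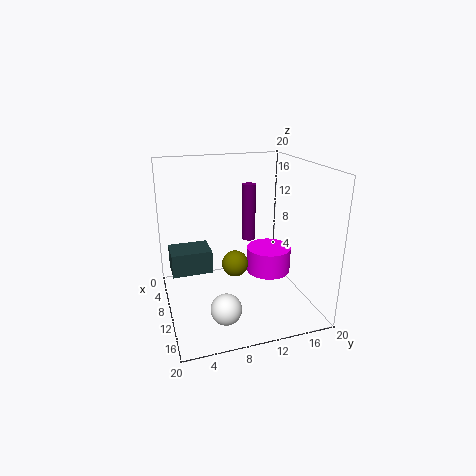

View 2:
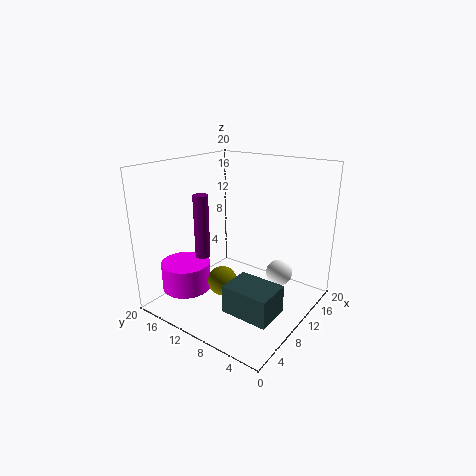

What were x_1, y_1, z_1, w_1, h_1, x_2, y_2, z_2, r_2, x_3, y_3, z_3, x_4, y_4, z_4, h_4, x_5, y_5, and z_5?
x_1 = 2.5; y_1 = 1; z_1 = 3.5; w_1 = 4.5; h_1 = 3.5; x_2 = 6; y_2 = 13; z_2 = 8; r_2 = 1; x_3 = 7; y_3 = 10.5; z_3 = 4.5; x_4 = 6; y_4 = 16.5; z_4 = 2; h_4 = 4; x_5 = 16; y_5 = 6.5; z_5 = 3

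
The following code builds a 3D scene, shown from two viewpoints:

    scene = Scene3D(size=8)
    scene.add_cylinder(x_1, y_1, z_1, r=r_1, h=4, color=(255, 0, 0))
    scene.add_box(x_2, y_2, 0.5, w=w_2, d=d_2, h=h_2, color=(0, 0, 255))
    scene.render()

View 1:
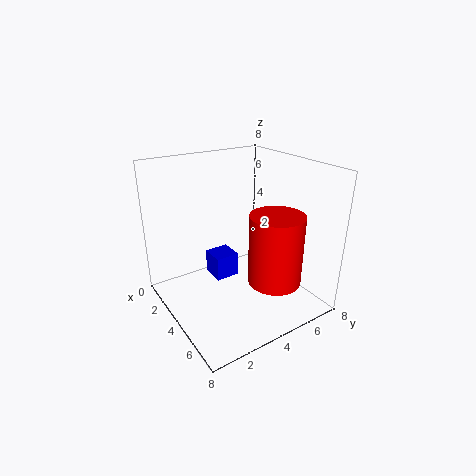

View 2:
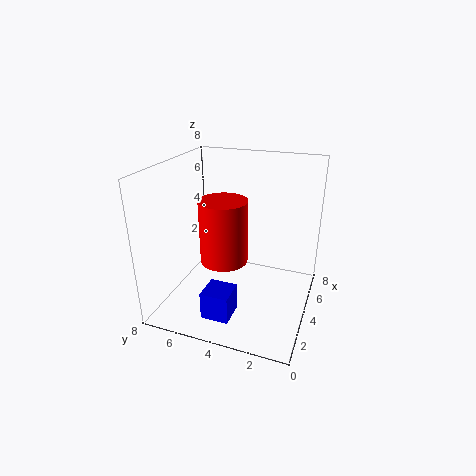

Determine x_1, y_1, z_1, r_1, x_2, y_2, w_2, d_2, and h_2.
x_1 = 5.5; y_1 = 5.5; z_1 = 1.5; r_1 = 1.5; x_2 = 1; y_2 = 3.5; w_2 = 1.5; d_2 = 1.5; h_2 = 1.5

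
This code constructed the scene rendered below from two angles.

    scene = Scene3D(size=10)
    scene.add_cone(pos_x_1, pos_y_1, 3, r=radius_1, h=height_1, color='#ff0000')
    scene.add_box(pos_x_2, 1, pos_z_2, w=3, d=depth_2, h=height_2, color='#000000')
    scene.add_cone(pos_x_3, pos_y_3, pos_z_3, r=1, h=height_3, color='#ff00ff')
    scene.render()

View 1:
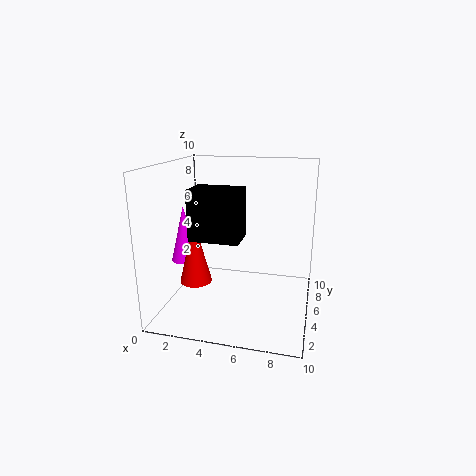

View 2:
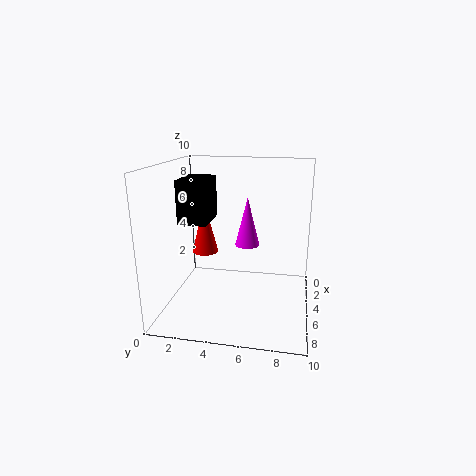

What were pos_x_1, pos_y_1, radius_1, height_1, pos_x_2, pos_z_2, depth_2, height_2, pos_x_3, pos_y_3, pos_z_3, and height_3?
pos_x_1 = 3; pos_y_1 = 2; radius_1 = 1; height_1 = 4; pos_x_2 = 3; pos_z_2 = 6; depth_2 = 2; height_2 = 3; pos_x_3 = 1; pos_y_3 = 5; pos_z_3 = 3; height_3 = 4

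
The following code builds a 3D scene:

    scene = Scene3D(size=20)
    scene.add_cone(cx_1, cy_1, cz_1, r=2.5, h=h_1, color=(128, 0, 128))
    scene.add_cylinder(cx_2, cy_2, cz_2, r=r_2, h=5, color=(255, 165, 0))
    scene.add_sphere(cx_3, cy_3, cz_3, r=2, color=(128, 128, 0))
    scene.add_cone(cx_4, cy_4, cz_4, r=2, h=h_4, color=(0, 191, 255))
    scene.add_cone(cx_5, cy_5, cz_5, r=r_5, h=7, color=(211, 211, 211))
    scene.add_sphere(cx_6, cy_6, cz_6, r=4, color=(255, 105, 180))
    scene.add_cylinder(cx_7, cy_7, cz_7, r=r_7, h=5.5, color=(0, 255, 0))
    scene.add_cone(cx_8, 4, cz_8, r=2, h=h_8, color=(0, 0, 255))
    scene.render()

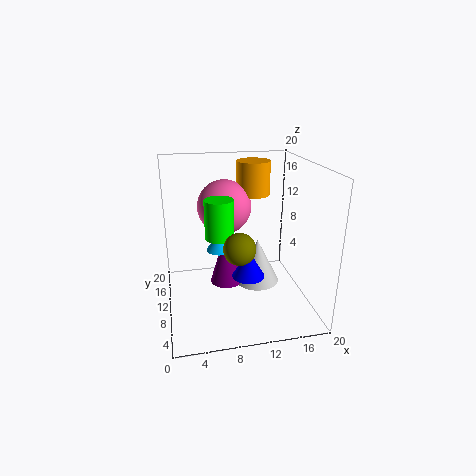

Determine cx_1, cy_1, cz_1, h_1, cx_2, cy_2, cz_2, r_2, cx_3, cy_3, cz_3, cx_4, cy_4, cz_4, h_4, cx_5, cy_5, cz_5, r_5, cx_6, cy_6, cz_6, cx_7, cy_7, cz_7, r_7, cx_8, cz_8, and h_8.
cx_1 = 9, cy_1 = 14, cz_1 = 1, h_1 = 8.5, cx_2 = 13.5, cy_2 = 15.5, cz_2 = 14.5, r_2 = 2.5, cx_3 = 9, cy_3 = 4.5, cz_3 = 11, cx_4 = 8, cy_4 = 14, cz_4 = 6.5, h_4 = 3, cx_5 = 14, cy_5 = 14, cz_5 = 0.5, r_5 = 3.5, cx_6 = 9, cy_6 = 15, cz_6 = 13, cx_7 = 7.5, cy_7 = 10.5, cz_7 = 10, r_7 = 2, cx_8 = 10, cz_8 = 7.5, h_8 = 3.5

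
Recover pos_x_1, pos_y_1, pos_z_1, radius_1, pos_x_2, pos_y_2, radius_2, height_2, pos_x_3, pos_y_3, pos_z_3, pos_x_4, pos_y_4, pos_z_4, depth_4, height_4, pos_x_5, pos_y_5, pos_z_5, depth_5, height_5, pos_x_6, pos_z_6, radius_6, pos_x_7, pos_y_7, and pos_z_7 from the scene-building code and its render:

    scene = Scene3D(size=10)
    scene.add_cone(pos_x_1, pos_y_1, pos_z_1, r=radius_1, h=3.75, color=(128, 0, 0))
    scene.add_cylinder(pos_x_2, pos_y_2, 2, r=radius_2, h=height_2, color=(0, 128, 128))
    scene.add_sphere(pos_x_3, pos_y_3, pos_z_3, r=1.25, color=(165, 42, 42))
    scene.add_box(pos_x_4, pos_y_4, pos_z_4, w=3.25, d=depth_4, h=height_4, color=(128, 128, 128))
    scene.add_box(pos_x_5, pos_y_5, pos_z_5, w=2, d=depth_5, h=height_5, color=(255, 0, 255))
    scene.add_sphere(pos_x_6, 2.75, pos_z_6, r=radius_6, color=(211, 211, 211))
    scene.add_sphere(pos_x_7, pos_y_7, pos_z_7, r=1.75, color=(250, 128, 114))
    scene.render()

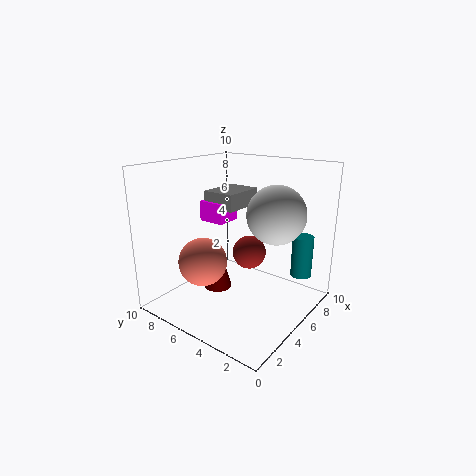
pos_x_1 = 4.5, pos_y_1 = 6.5, pos_z_1 = 1, radius_1 = 1, pos_x_2 = 8, pos_y_2 = 1.5, radius_2 = 0.75, height_2 = 3, pos_x_3 = 6.75, pos_y_3 = 5.25, pos_z_3 = 3.25, pos_x_4 = 5.5, pos_y_4 = 6, pos_z_4 = 6.5, depth_4 = 2.5, height_4 = 1.25, pos_x_5 = 5.25, pos_y_5 = 6.75, pos_z_5 = 5.5, depth_5 = 2, height_5 = 1.5, pos_x_6 = 6.25, pos_z_6 = 6.75, radius_6 = 2, pos_x_7 = 3.75, pos_y_7 = 7.25, pos_z_7 = 3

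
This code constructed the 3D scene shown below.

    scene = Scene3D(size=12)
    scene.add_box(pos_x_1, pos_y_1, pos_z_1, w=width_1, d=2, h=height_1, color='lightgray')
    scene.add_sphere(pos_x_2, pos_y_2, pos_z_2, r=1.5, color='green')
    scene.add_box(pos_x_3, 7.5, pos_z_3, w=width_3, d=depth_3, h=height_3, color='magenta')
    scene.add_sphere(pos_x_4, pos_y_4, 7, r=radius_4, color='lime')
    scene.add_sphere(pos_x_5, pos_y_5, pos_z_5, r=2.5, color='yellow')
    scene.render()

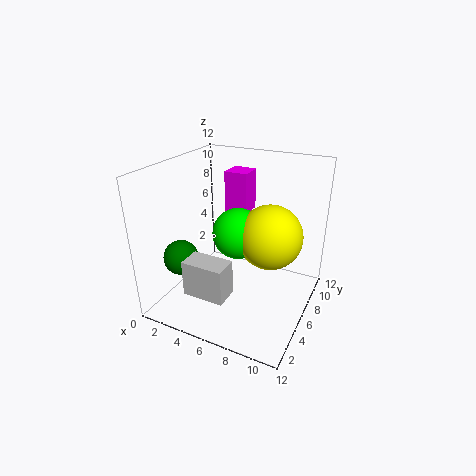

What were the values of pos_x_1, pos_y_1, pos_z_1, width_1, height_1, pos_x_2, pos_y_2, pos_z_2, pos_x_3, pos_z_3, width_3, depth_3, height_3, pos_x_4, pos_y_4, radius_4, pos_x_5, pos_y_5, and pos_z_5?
pos_x_1 = 3, pos_y_1 = 2, pos_z_1 = 2, width_1 = 3.5, height_1 = 3, pos_x_2 = 1.5, pos_y_2 = 4, pos_z_2 = 4, pos_x_3 = 4, pos_z_3 = 7.5, width_3 = 2, depth_3 = 2, height_3 = 3.5, pos_x_4 = 6.5, pos_y_4 = 5, radius_4 = 2, pos_x_5 = 9, pos_y_5 = 5.5, pos_z_5 = 7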